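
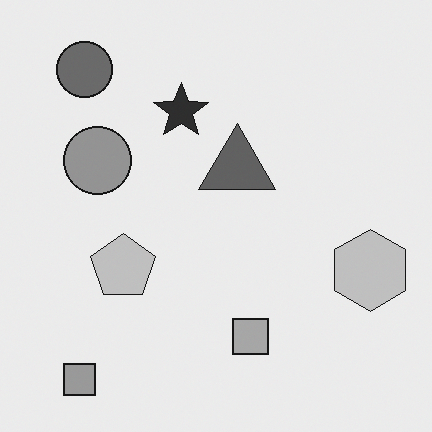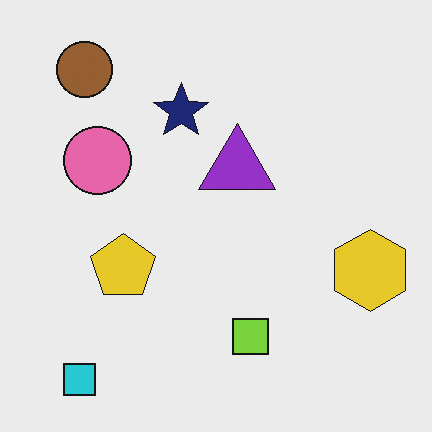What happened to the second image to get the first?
The first image is the second converted to grayscale.

All color is removed — every shape is now a shade of grey.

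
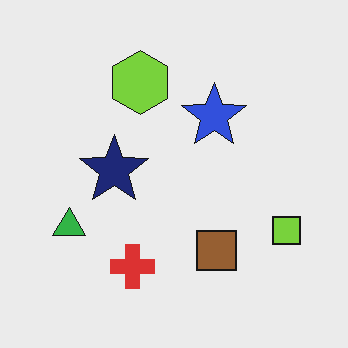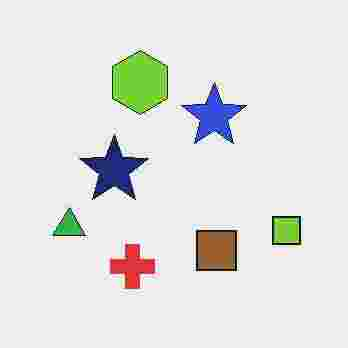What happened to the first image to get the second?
The second image is the first degraded with heavy JPEG compression.

Blocky 8×8 compression artifacts appear around shape edges and the flat background shows ringing — characteristic JPEG degradation.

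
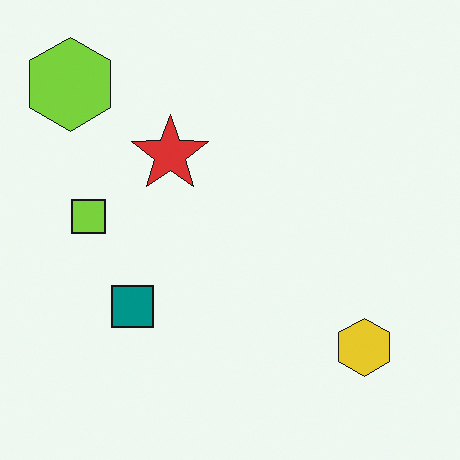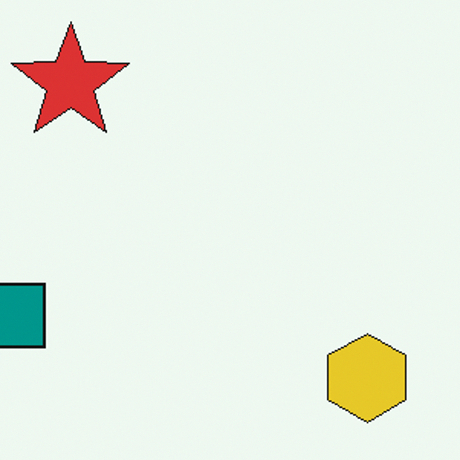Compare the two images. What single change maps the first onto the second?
It was cropped to a modestly smaller region and rescaled.

The visible shapes are larger and the field of view is narrower; shapes near the original edges may be partly or wholly outside the frame — a crop-and-rescale.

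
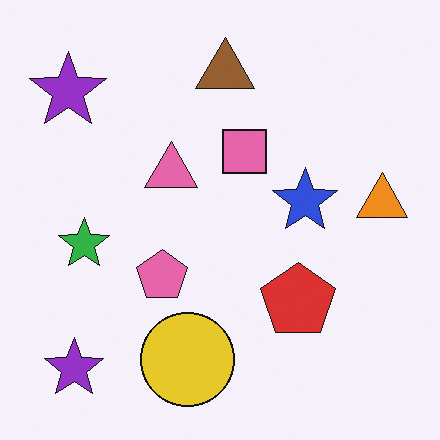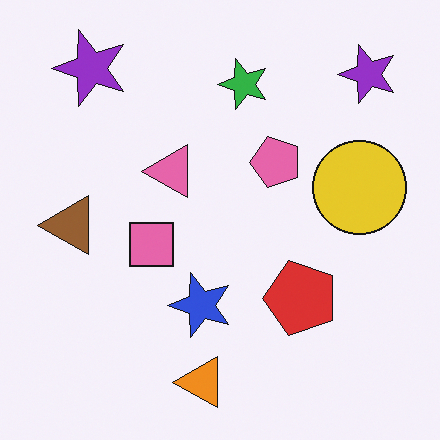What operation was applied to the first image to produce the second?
It was transposed (reflected across the top-left ↔ bottom-right diagonal).

Shapes have swapped their row and column positions — what was in the top-right is now in the bottom-left — a diagonal reflection.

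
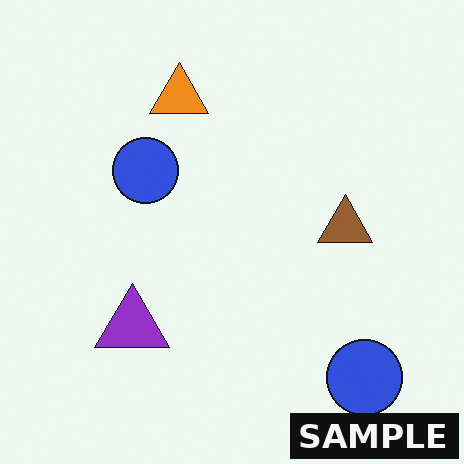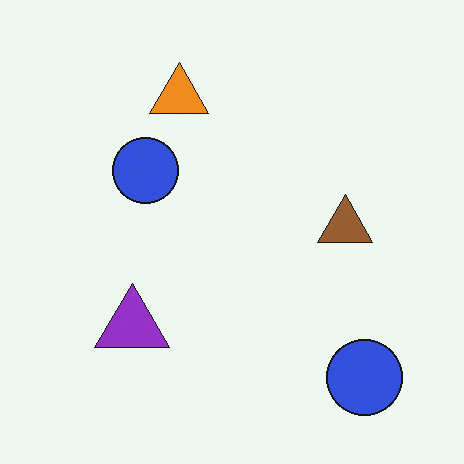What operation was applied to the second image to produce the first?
This is the original image watermarked with the text "SAMPLE" in the lower-right corner.

A dark label reading "SAMPLE" appears in the lower-right corner.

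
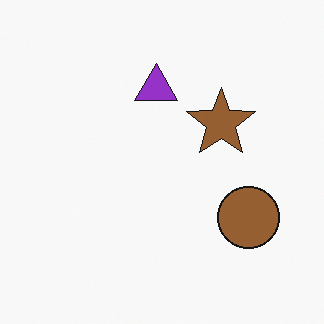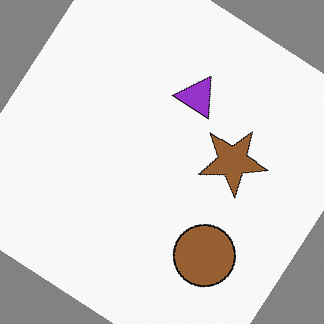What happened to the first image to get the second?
This is the original image rotated clockwise by a large amount — several tens of degrees.

Every shape is tilted by the same angle and the image corners show triangular fill wedges — a whole-image rotation by a non-right angle.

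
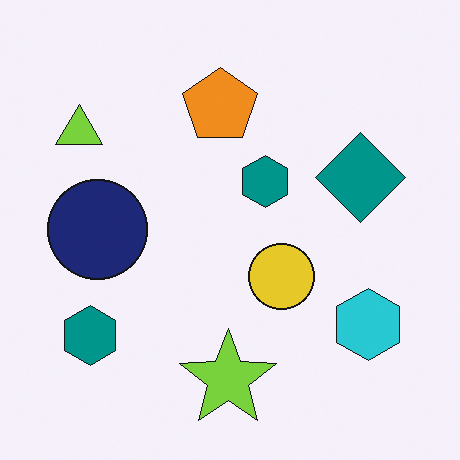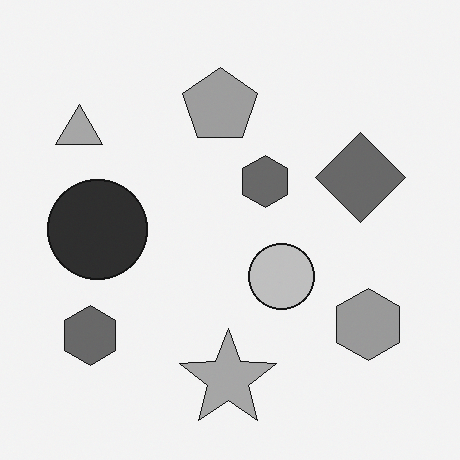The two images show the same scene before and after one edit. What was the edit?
Converted to grayscale.

All color is removed — every shape is now a shade of grey.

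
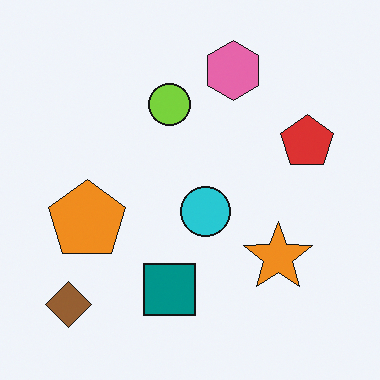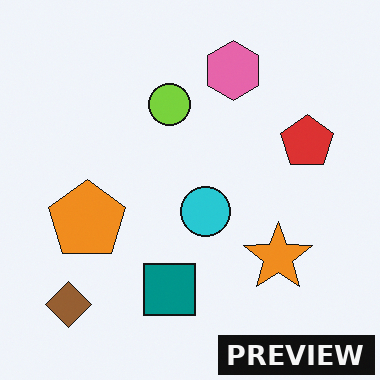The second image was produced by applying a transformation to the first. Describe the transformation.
Watermarked with the text "PREVIEW" in the lower-right corner.

A dark label reading "PREVIEW" appears in the lower-right corner.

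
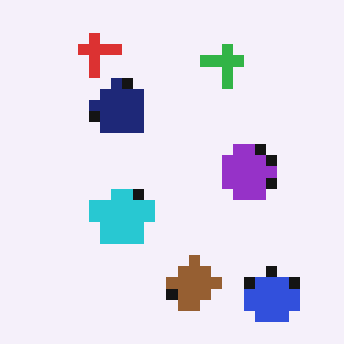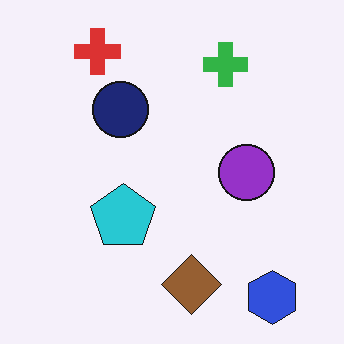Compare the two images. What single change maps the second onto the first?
The transformation is: coarsely pixelated.

Shapes are reduced to large square blocks; fine edges and outlines are lost — a downscale-then-upscale (mosaic) effect.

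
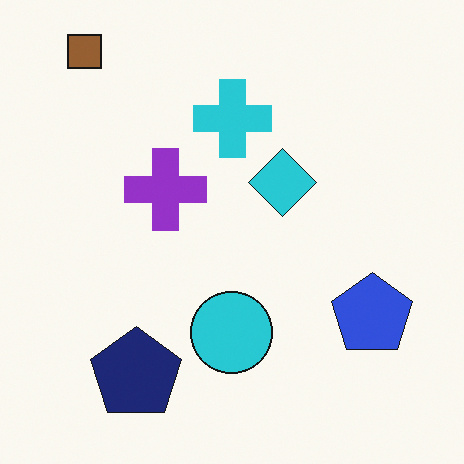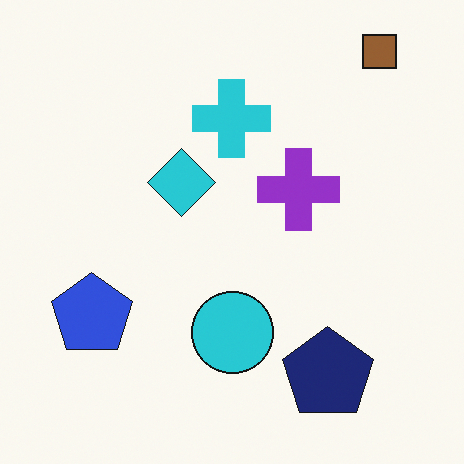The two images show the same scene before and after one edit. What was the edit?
The transformation is: flipped horizontally (left ↔ right).

The brown square is in the top-left of the first image and the top-right of the second — shapes on opposite sides of the vertical midline have swapped in a mirror flip.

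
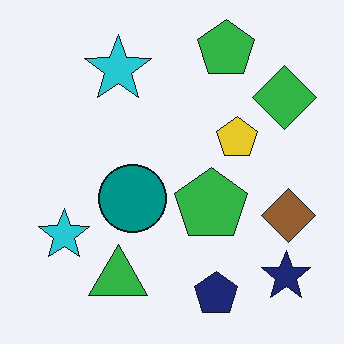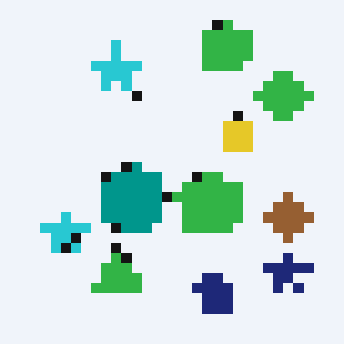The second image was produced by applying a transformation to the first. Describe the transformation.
The transformation is: coarsely pixelated.

Shapes are reduced to large square blocks; fine edges and outlines are lost — a downscale-then-upscale (mosaic) effect.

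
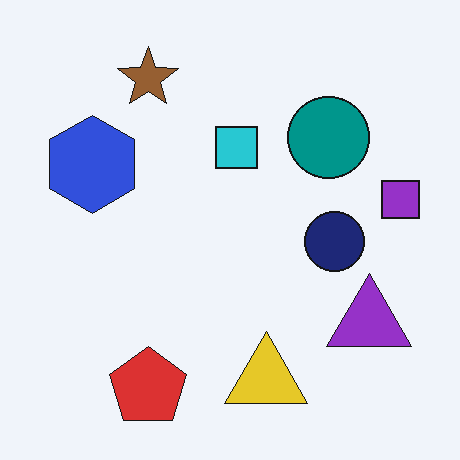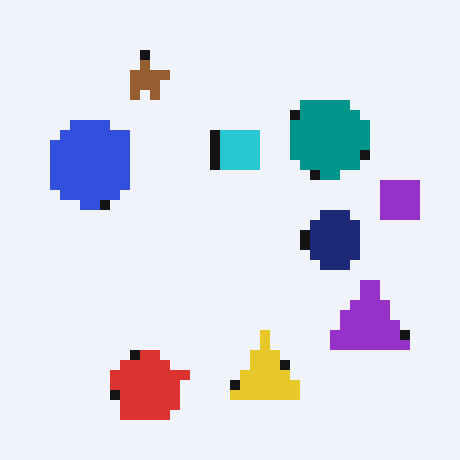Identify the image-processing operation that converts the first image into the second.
This is the original image coarsely pixelated.

Shapes are reduced to large square blocks; fine edges and outlines are lost — a downscale-then-upscale (mosaic) effect.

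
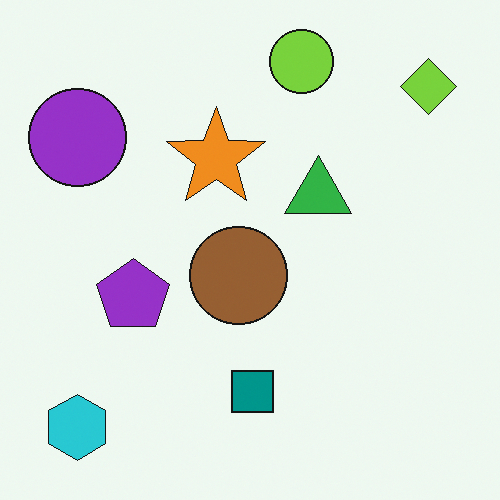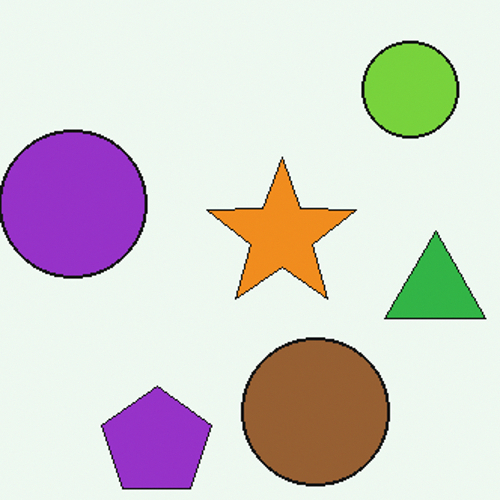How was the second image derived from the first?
This is the original image cropped slightly and scaled back up.

The visible shapes are larger and the field of view is narrower; shapes near the original edges may be partly or wholly outside the frame — a crop-and-rescale.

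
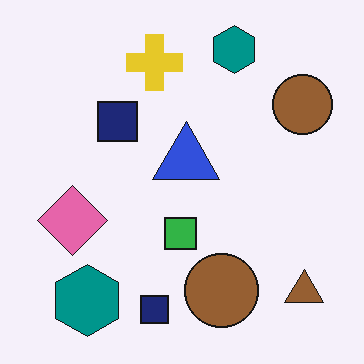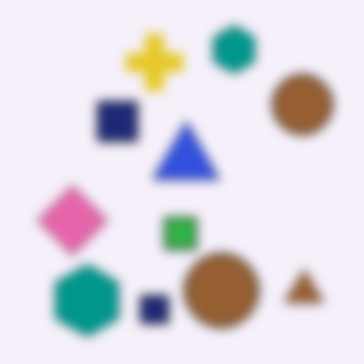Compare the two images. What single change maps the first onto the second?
The transformation is: heavily blurred.

Shape edges and outlines are uniformly softened across the whole image.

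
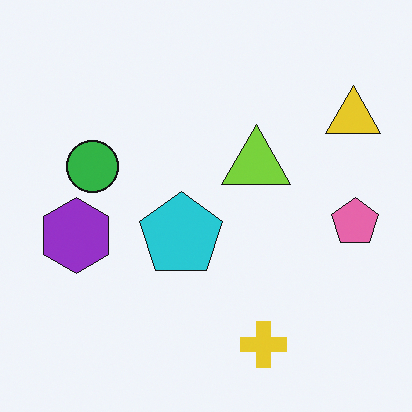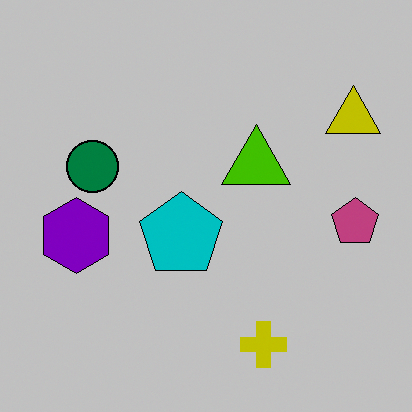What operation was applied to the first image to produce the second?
This is the original image heavily posterized to just a handful of flat colors.

Each flat color has snapped to a coarser quantized level — most visibly, the near-white background has dropped to a flat grey.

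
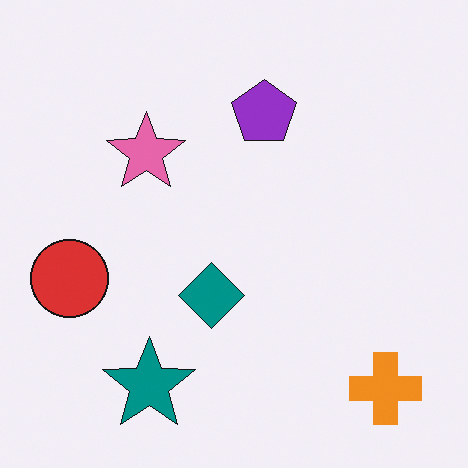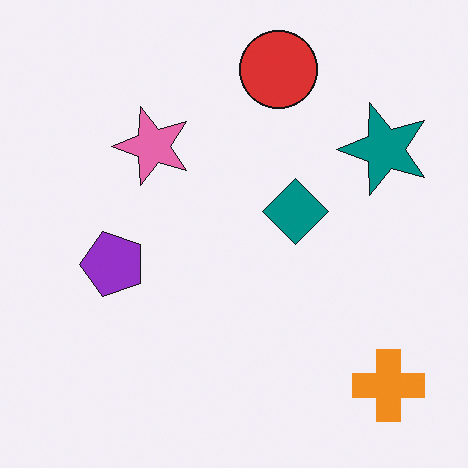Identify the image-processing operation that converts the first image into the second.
The image was transposed (reflected across the top-left ↔ bottom-right diagonal).

Shapes have swapped their row and column positions — what was in the top-right is now in the bottom-left — a diagonal reflection.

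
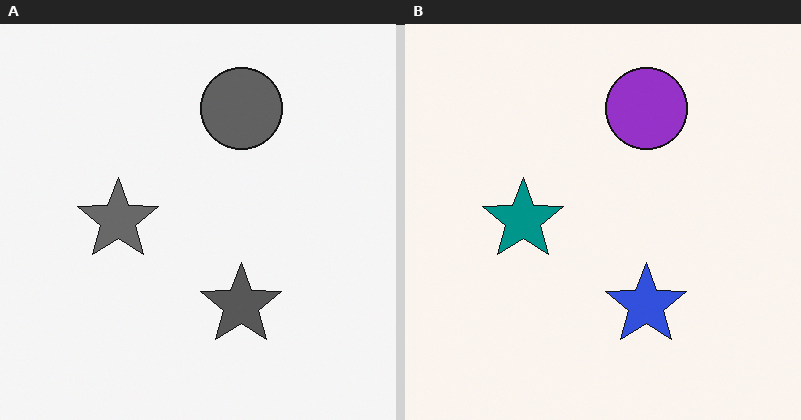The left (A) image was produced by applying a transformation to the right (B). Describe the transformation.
The transformation is: converted to grayscale.

All color is removed — every shape is now a shade of grey.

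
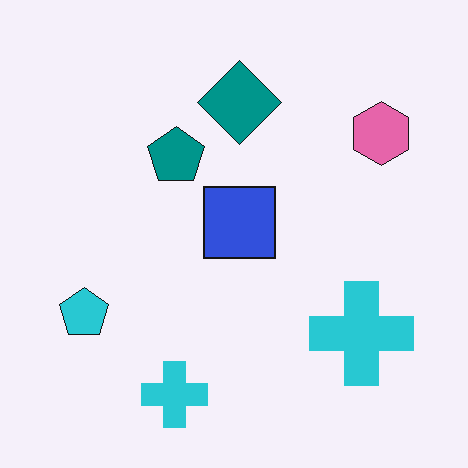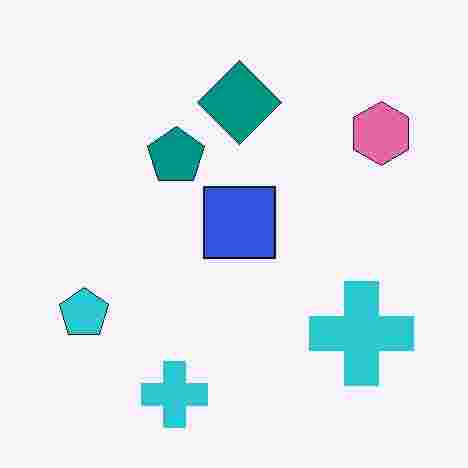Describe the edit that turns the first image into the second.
Heavily JPEG-compressed with obvious blocking artifacts.

Blocky 8×8 compression artifacts appear around shape edges and the flat background shows ringing — characteristic JPEG degradation.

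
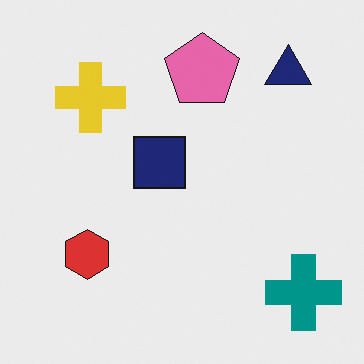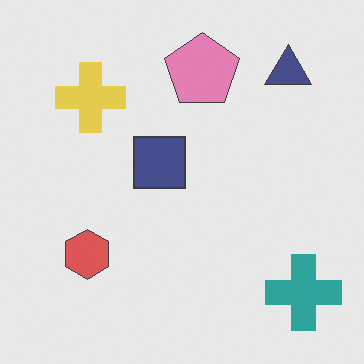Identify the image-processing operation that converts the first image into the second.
The second image is the first given slightly reduced contrast.

Tones are pushed toward mid-grey across the whole image — a global contrast change.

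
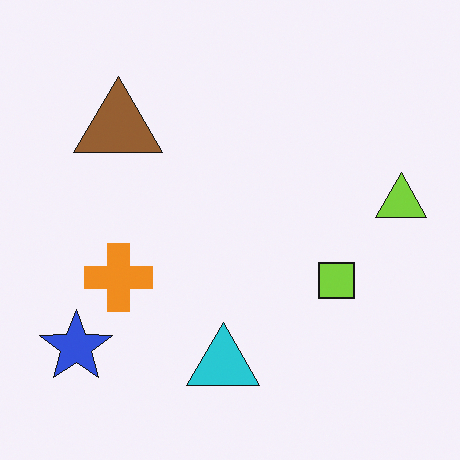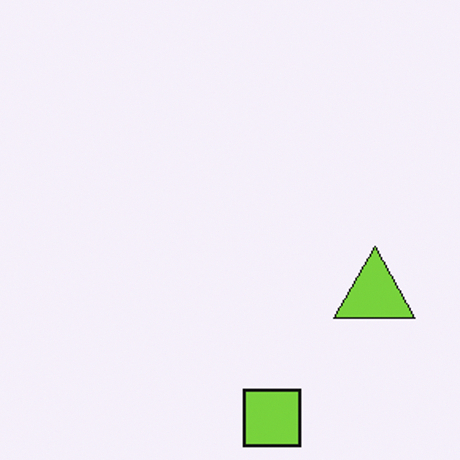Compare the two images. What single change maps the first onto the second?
It was cropped slightly and scaled back up.

The visible shapes are larger and the field of view is narrower; shapes near the original edges may be partly or wholly outside the frame — a crop-and-rescale.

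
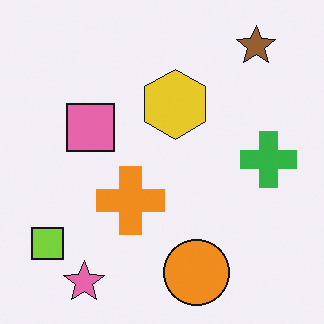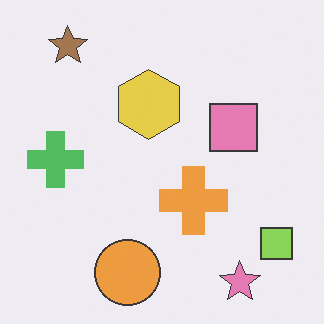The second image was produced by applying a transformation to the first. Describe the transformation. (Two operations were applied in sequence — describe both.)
It was flipped horizontally (left ↔ right), then given slightly reduced contrast.

The lime square is in the bottom-left of the first image and the bottom-right of the second — shapes on opposite sides of the vertical midline have swapped in a mirror flip. Tones are pushed toward mid-grey across the whole image — a global contrast change.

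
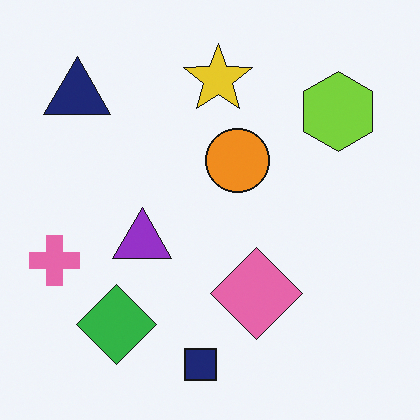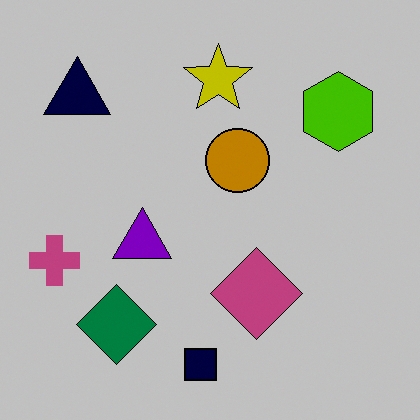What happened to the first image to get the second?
Heavily posterized to just a handful of flat colors.

Each flat color has snapped to a coarser quantized level — most visibly, the near-white background has dropped to a flat grey.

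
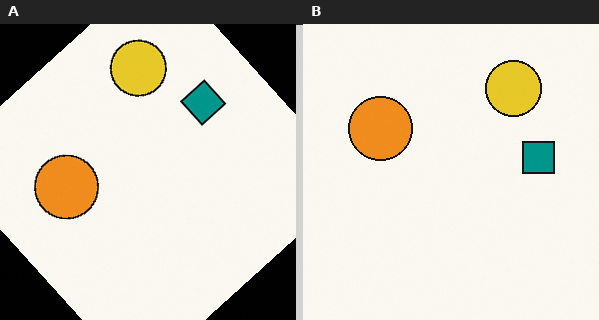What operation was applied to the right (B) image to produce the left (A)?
The transformation is: rotated counter-clockwise by a large amount — several tens of degrees.

Every shape is tilted by the same angle and the image corners show triangular fill wedges — a whole-image rotation by a non-right angle.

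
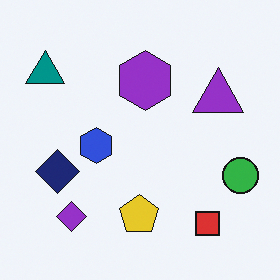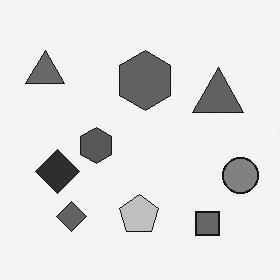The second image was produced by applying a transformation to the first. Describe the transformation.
It was converted to grayscale.

All color is removed — every shape is now a shade of grey.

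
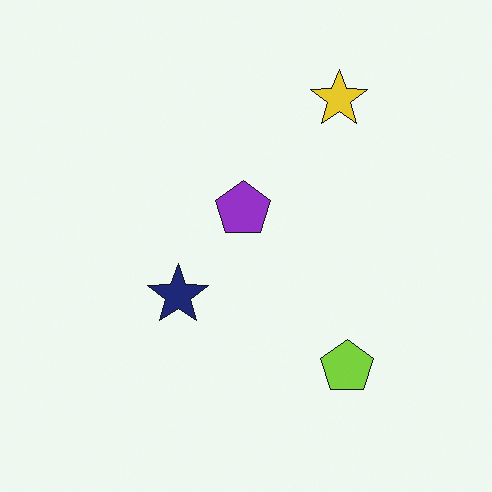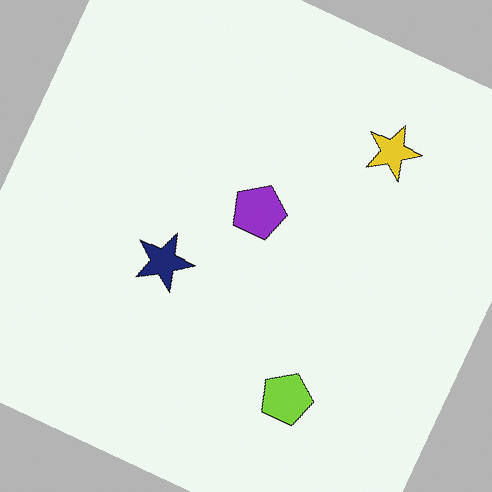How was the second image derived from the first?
This is the original image rotated clockwise by a clearly visible amount.

Every shape is tilted by the same angle and the image corners show triangular fill wedges — a whole-image rotation by a non-right angle.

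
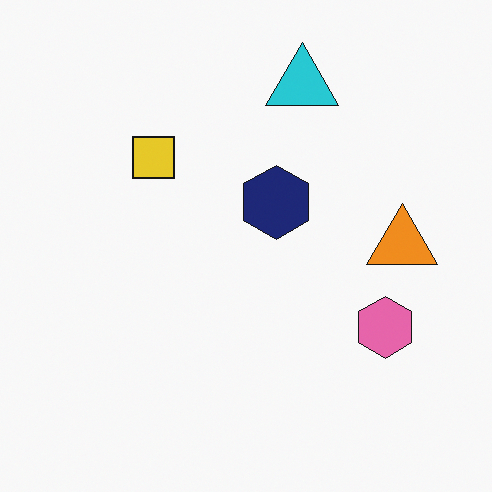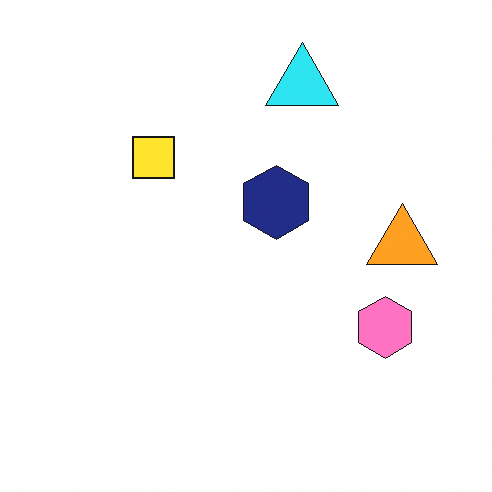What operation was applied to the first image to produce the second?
The second image is the first brightened a little.

Every pixel — background and shapes alike — is uniformly brightened.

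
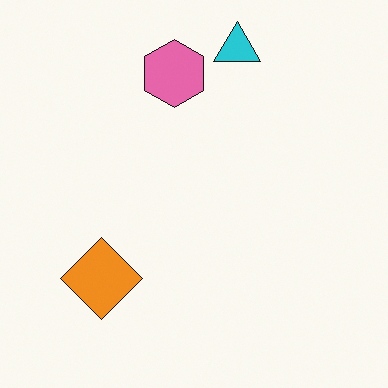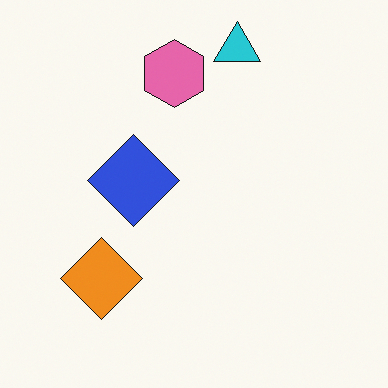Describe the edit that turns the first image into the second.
This is the original image overlaid with an additional blue diamond.

A blue diamond appears in the second image that is absent from the first.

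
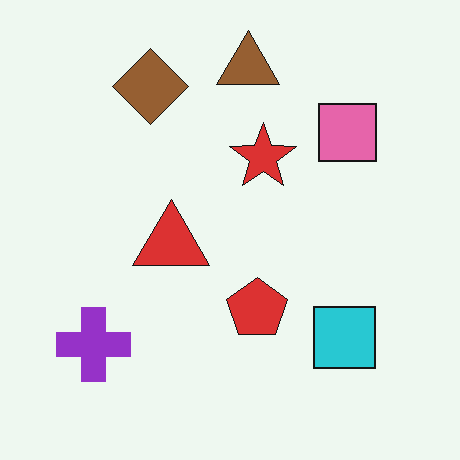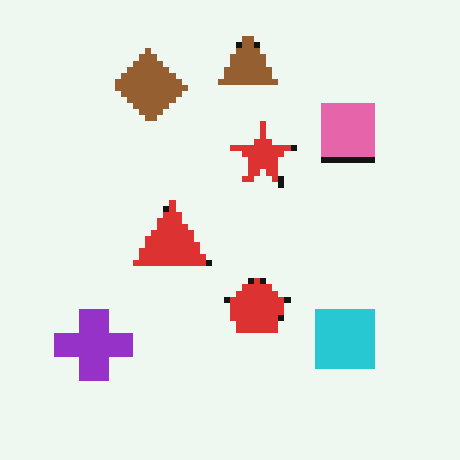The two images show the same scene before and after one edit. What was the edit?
This is the original image moderately pixelated.

Shapes are reduced to large square blocks; fine edges and outlines are lost — a downscale-then-upscale (mosaic) effect.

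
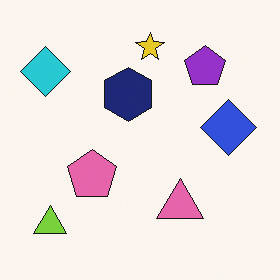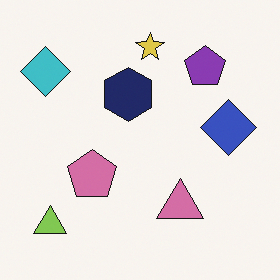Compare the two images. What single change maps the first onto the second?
Slightly desaturated.

All colors are more muted and greyish — a global saturation change.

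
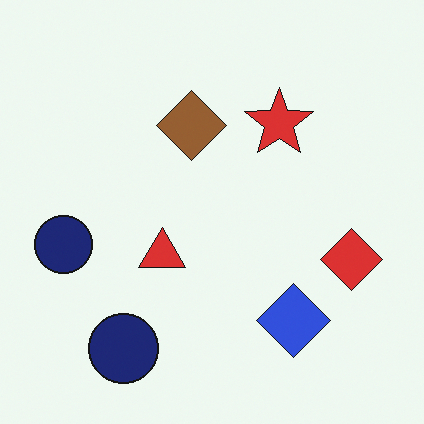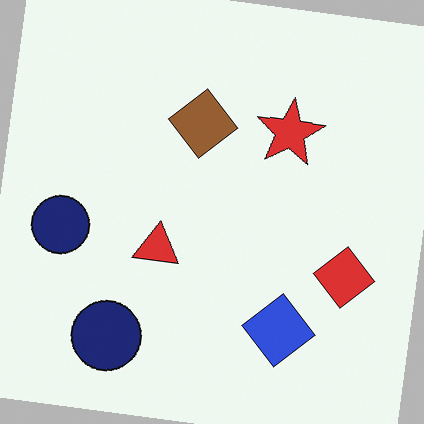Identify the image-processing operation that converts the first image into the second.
Rotated clockwise by a few degrees.

Every shape is tilted by the same angle and the image corners show triangular fill wedges — a whole-image rotation by a non-right angle.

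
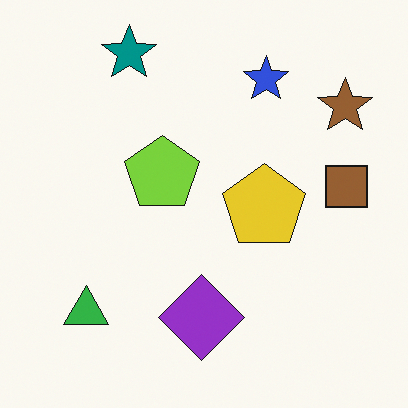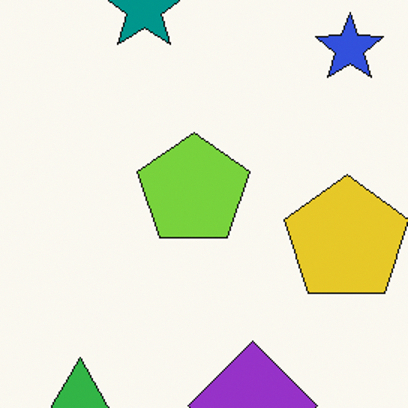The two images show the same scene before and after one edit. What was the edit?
The second image is the first cropped to a modestly smaller region and rescaled.

The visible shapes are larger and the field of view is narrower; shapes near the original edges may be partly or wholly outside the frame — a crop-and-rescale.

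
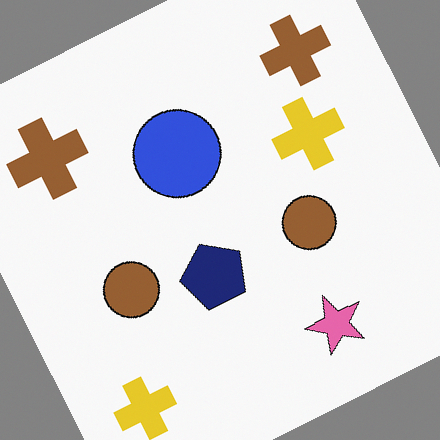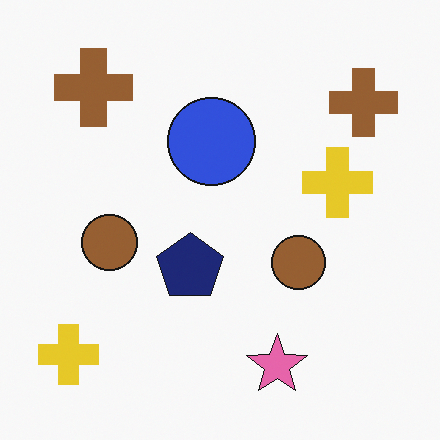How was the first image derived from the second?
Rotated counter-clockwise by a clearly visible amount.

Every shape is tilted by the same angle and the image corners show triangular fill wedges — a whole-image rotation by a non-right angle.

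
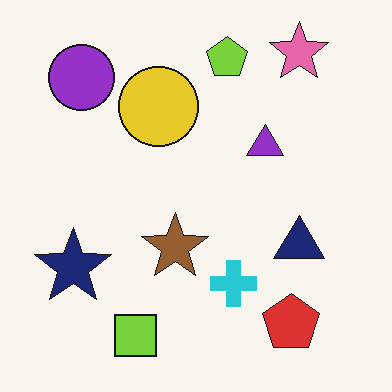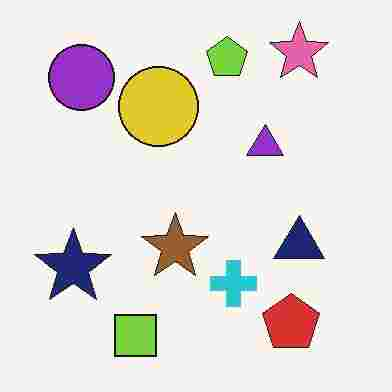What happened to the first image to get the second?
Heavily JPEG-compressed with obvious blocking artifacts.

Blocky 8×8 compression artifacts appear around shape edges and the flat background shows ringing — characteristic JPEG degradation.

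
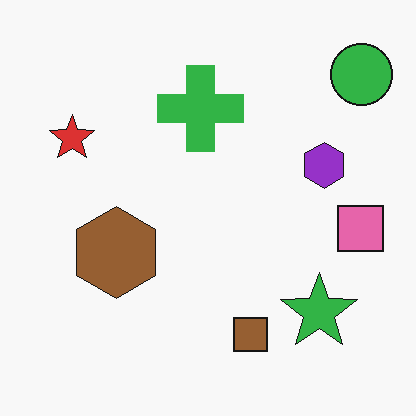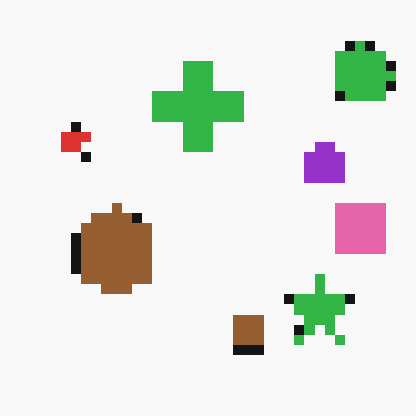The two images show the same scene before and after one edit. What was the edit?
It was coarsely pixelated.

Shapes are reduced to large square blocks; fine edges and outlines are lost — a downscale-then-upscale (mosaic) effect.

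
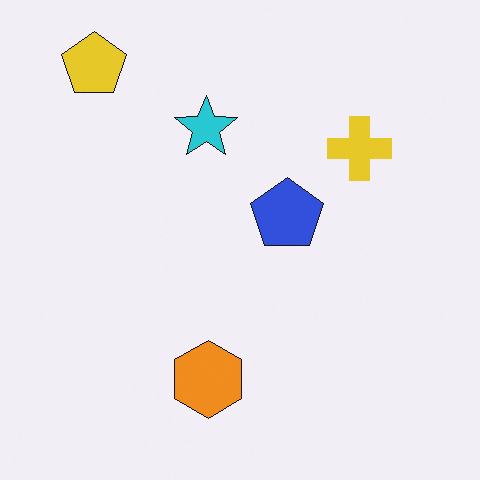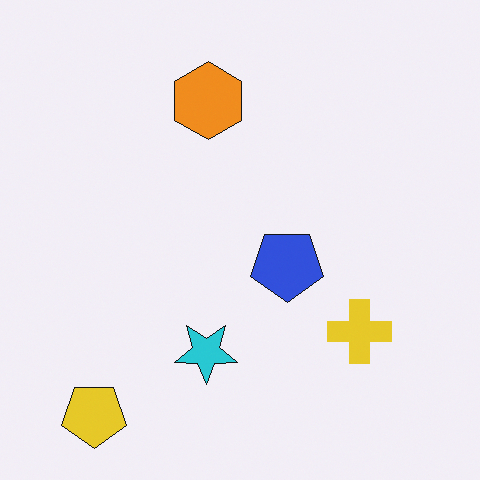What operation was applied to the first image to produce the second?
The transformation is: flipped vertically (top ↔ bottom).

The yellow pentagon is in the top-left of the first image and the bottom-left of the second — shapes on opposite sides of the horizontal midline have swapped in a mirror flip.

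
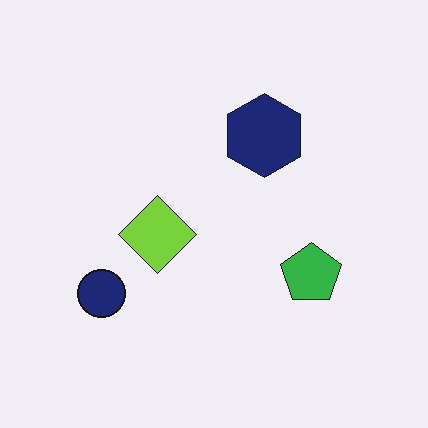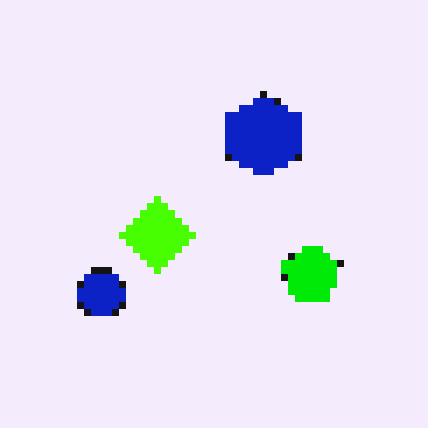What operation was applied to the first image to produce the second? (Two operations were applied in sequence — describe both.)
The second image is the first moderately pixelated, then made much more vivid (saturation change).

Shapes are reduced to large square blocks; fine edges and outlines are lost — a downscale-then-upscale (mosaic) effect. All colors are more vivid — a global saturation change.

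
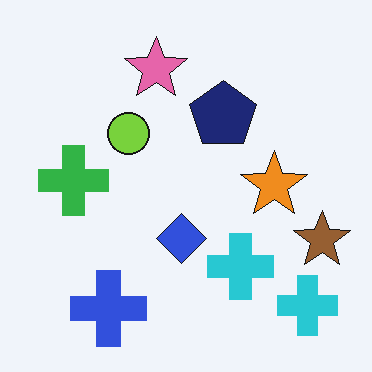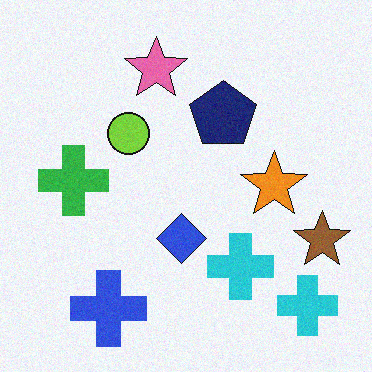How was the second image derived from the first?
It was degraded with a light layer of grain.

Random speckle covers the whole image, including the flat background.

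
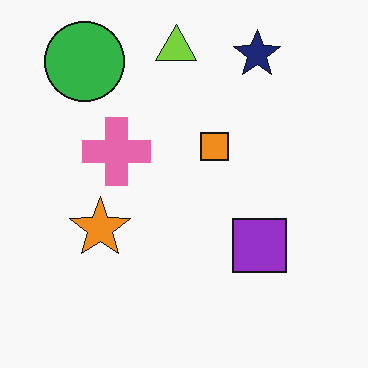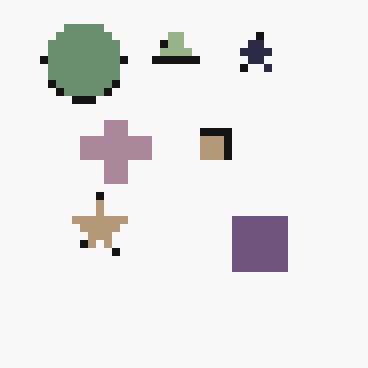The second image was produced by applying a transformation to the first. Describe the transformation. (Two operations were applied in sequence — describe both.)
This is the original image pixelated into visible square blocks, then heavily desaturated.

Shapes are reduced to large square blocks; fine edges and outlines are lost — a downscale-then-upscale (mosaic) effect. All colors are more muted and greyish — a global saturation change.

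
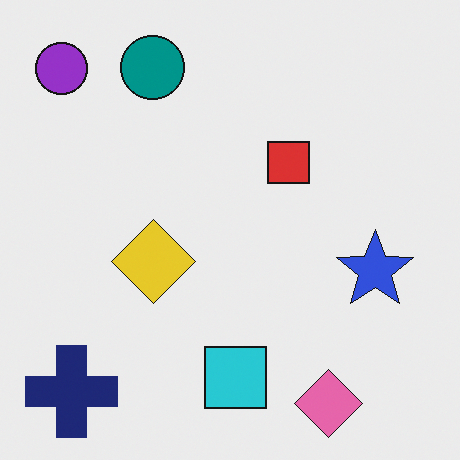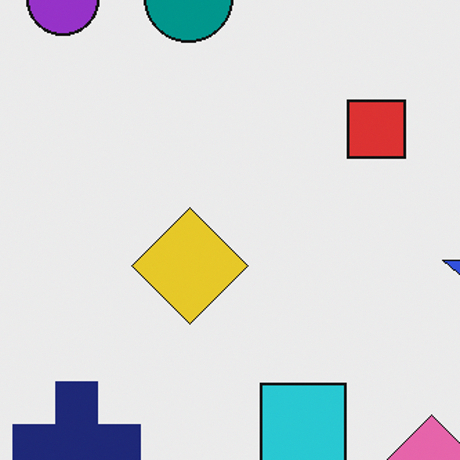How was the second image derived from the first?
The transformation is: cropped slightly and scaled back up.

The visible shapes are larger and the field of view is narrower; shapes near the original edges may be partly or wholly outside the frame — a crop-and-rescale.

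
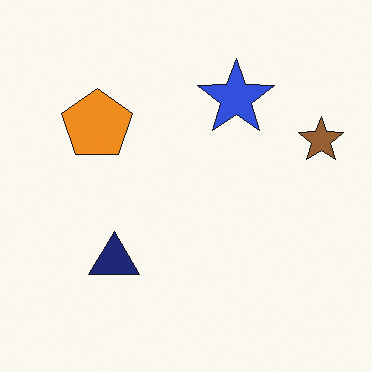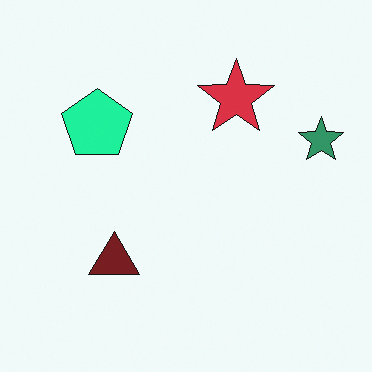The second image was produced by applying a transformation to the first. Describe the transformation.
The image was hue-shifted through roughly a third of the color wheel.

Every shape's color has rotated by the same amount around the hue wheel — a uniform hue shift.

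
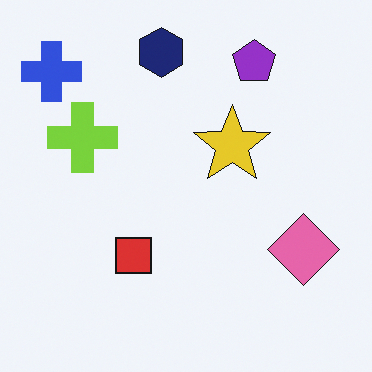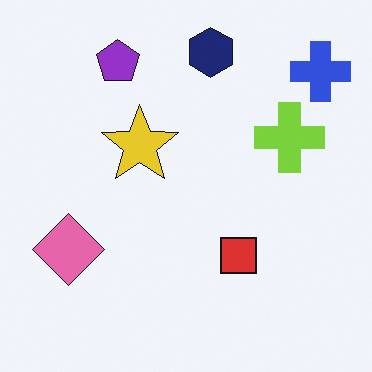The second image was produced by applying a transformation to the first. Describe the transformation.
The transformation is: flipped horizontally (left ↔ right).

The blue cross is in the top-left of the first image and the top-right of the second — shapes on opposite sides of the vertical midline have swapped in a mirror flip.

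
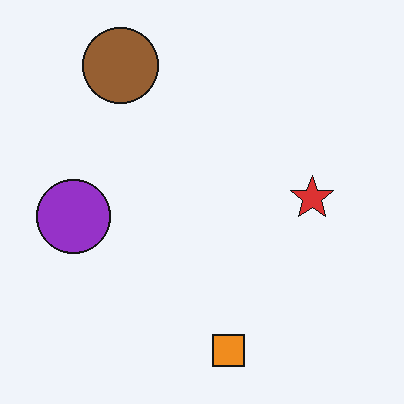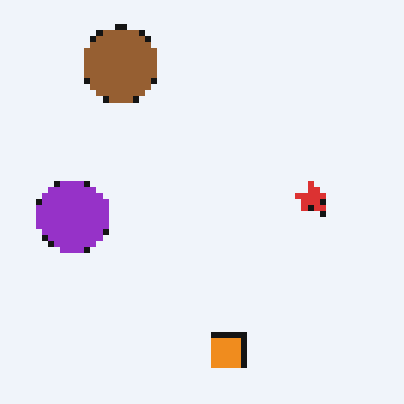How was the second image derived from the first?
It was pixelated into visible square blocks.

Shapes are reduced to large square blocks; fine edges and outlines are lost — a downscale-then-upscale (mosaic) effect.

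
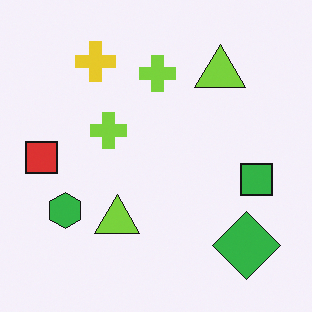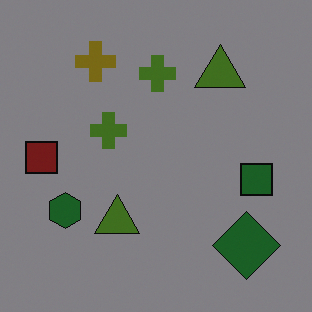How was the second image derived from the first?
This is the original image noticeably darkened.

Every pixel — background and shapes alike — is uniformly darkened.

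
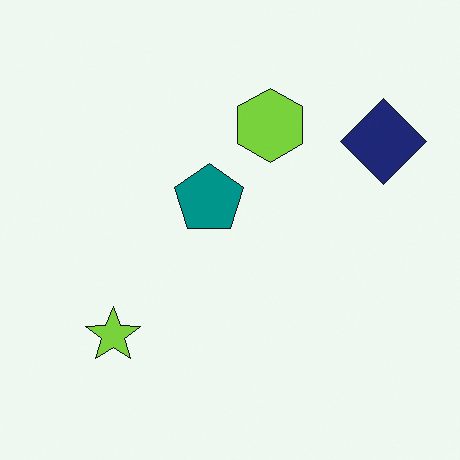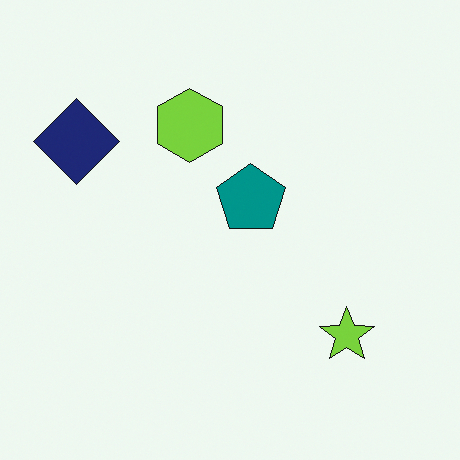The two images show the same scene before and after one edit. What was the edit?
Flipped horizontally (left ↔ right).

The navy diamond is in the top-right of the first image and the top-left of the second — shapes on opposite sides of the vertical midline have swapped in a mirror flip.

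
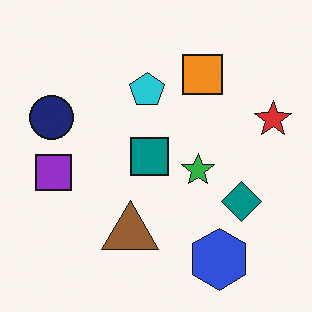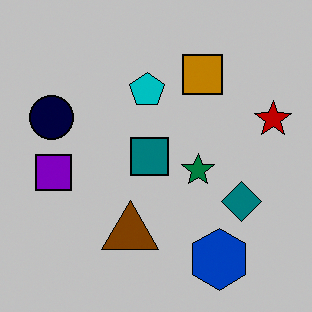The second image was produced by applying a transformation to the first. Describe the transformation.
This is the original image heavily posterized to just a handful of flat colors.

Each flat color has snapped to a coarser quantized level — most visibly, the near-white background has dropped to a flat grey.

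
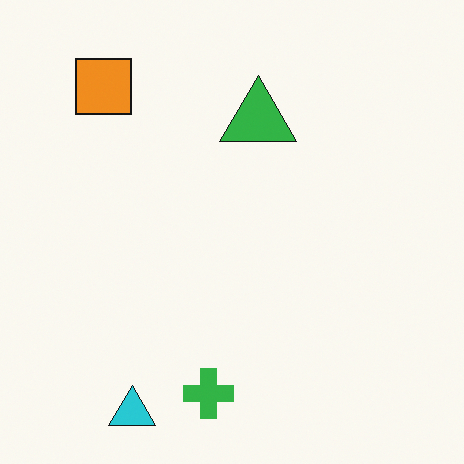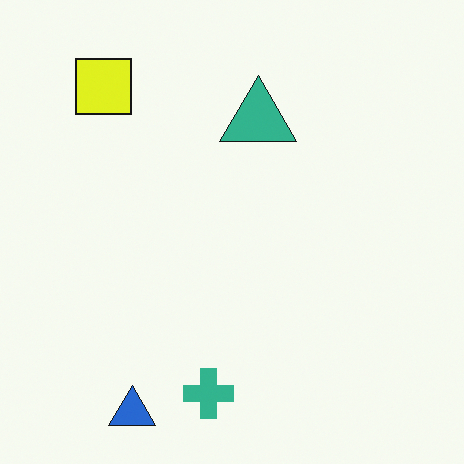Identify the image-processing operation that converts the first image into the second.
The transformation is: hue-shifted slightly.

Every shape's color has rotated by the same amount around the hue wheel — a uniform hue shift.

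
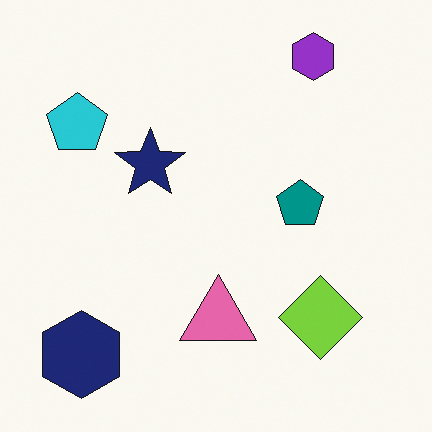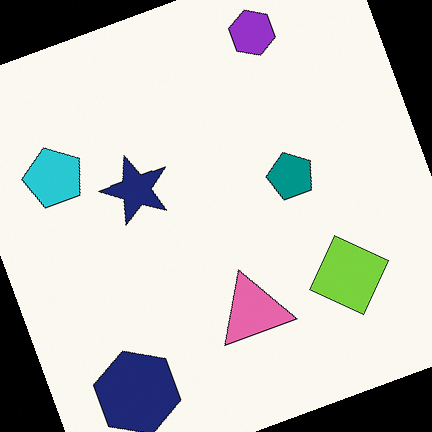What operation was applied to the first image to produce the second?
The transformation is: rotated counter-clockwise by a clearly visible amount.

Every shape is tilted by the same angle and the image corners show triangular fill wedges — a whole-image rotation by a non-right angle.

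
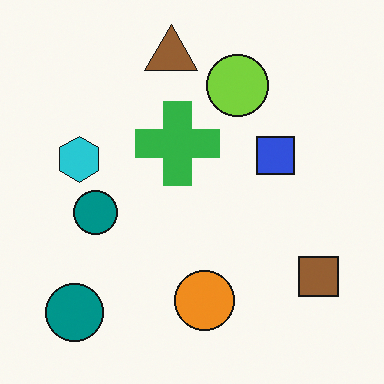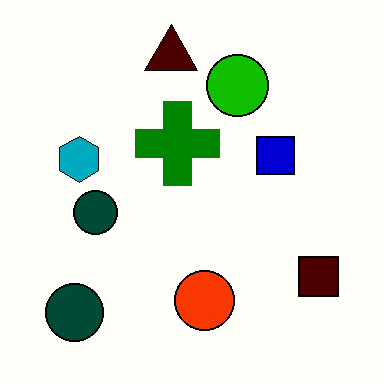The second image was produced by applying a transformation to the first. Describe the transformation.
The image was given much higher contrast.

Tones are pushed away from mid-grey across the whole image — a global contrast change.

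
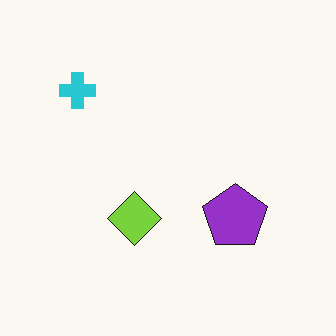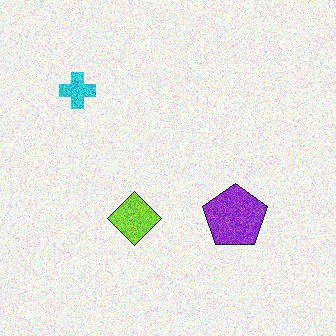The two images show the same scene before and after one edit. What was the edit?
The second image is the first degraded with a thick layer of grain.

Random speckle covers the whole image, including the flat background.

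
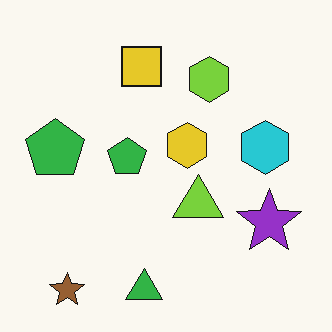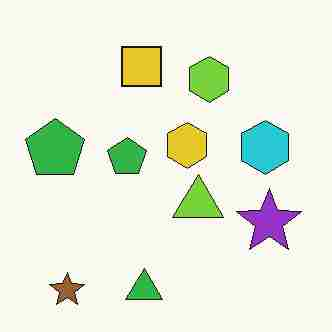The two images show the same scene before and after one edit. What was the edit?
The transformation is: degraded with heavy JPEG compression.

Blocky 8×8 compression artifacts appear around shape edges and the flat background shows ringing — characteristic JPEG degradation.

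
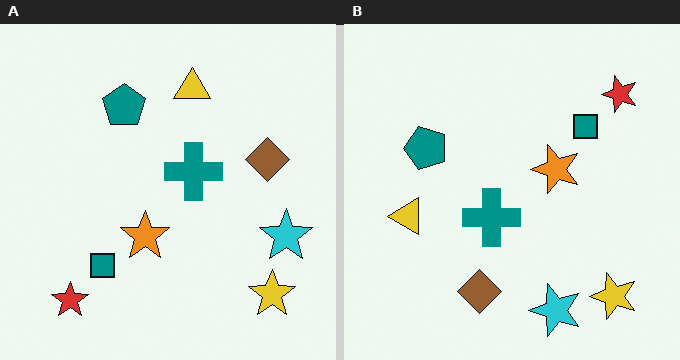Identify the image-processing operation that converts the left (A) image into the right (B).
It was transposed (reflected across the top-left ↔ bottom-right diagonal).

Shapes have swapped their row and column positions — what was in the top-right is now in the bottom-left — a diagonal reflection.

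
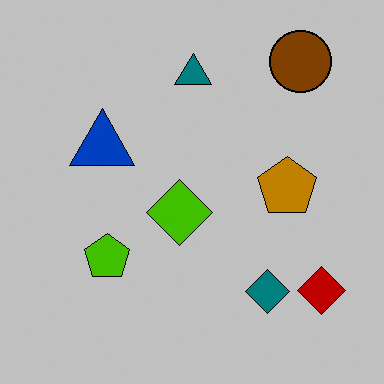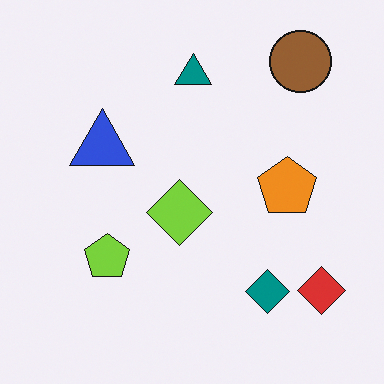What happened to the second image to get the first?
It was aggressively posterized.

Each flat color has snapped to a coarser quantized level — most visibly, the near-white background has dropped to a flat grey.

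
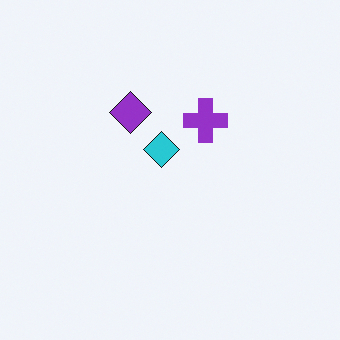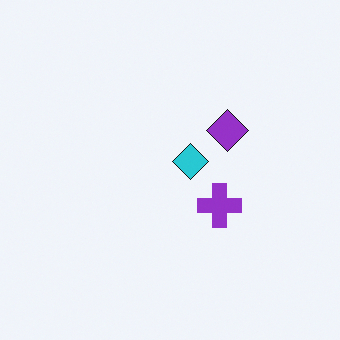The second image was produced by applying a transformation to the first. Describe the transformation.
Rotated 90° clockwise.

The purple diamond sits in the top of the first image and the right of the second — consistent with a whole-image 90° clockwise rotation.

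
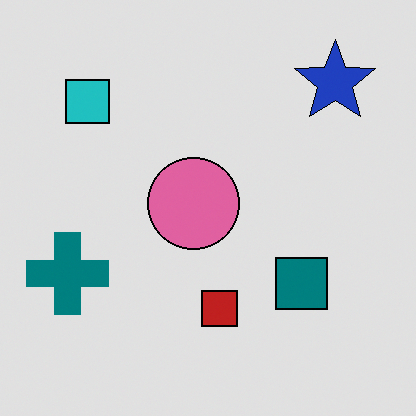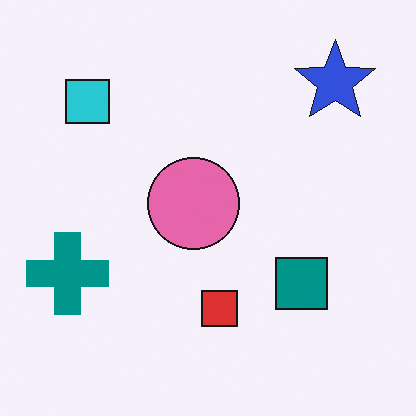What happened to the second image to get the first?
The transformation is: moderately posterized.

Each flat color has snapped to a coarser quantized level — most visibly, the near-white background has dropped to a flat grey.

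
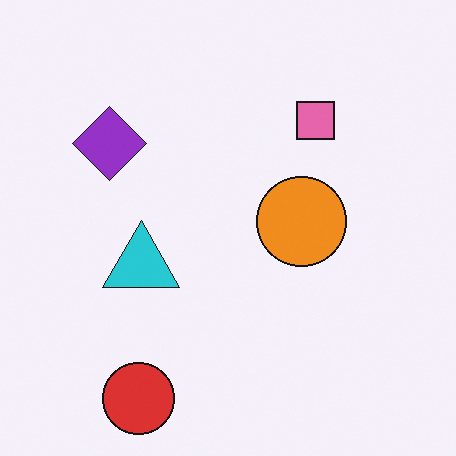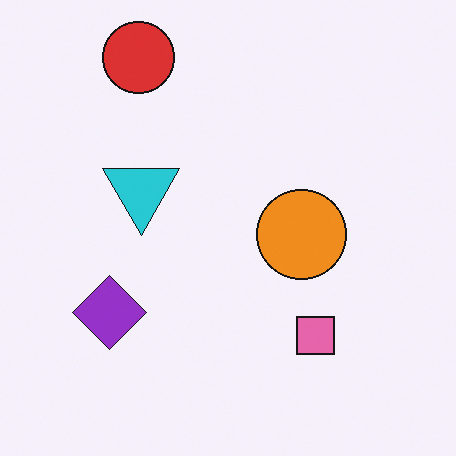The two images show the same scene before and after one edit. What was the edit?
It was flipped vertically (top ↔ bottom).

The red circle is in the bottom-left of the first image and the top-left of the second — shapes on opposite sides of the horizontal midline have swapped in a mirror flip.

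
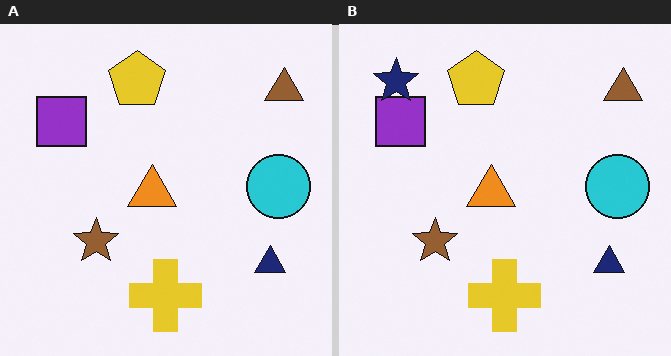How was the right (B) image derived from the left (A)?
The image was overlaid with an additional navy star.

A navy star appears in the right (B) image that is absent from the left (A).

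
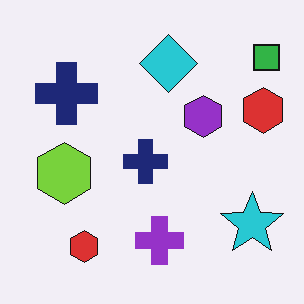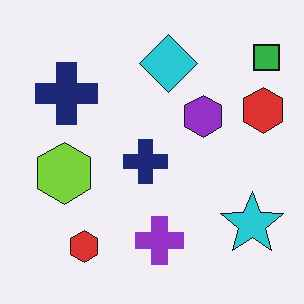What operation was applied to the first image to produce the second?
This is the original image given moderate JPEG compression.

Blocky 8×8 compression artifacts appear around shape edges and the flat background shows ringing — characteristic JPEG degradation.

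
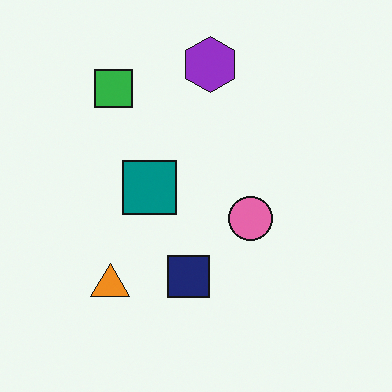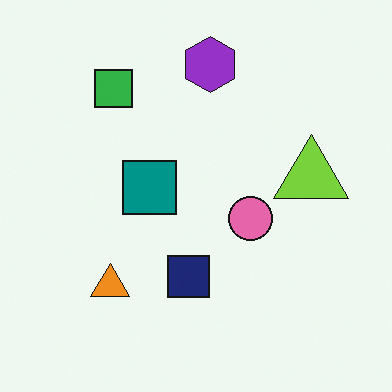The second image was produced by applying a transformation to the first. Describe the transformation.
Overlaid with an additional lime triangle.

A lime triangle appears in the second image that is absent from the first.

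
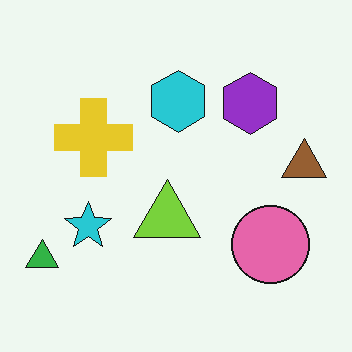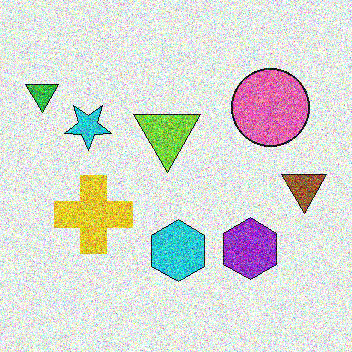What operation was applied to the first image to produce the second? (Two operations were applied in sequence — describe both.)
The image was flipped vertically (top ↔ bottom), then degraded with a thick layer of grain.

The green triangle is in the bottom-left of the first image and the top-left of the second — shapes on opposite sides of the horizontal midline have swapped in a mirror flip. Random speckle covers the whole image, including the flat background.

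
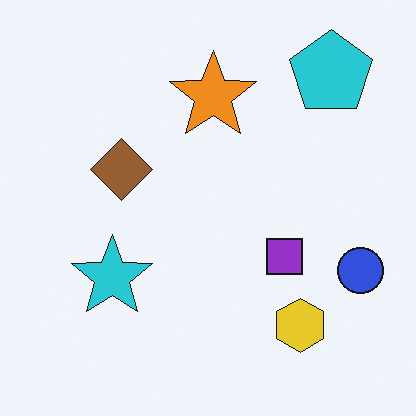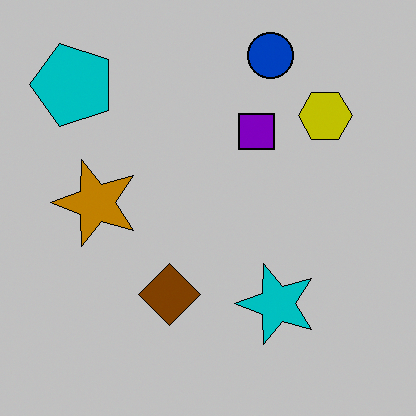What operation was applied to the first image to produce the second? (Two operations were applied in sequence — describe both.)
This is the original image rotated 90° counter-clockwise, then aggressively posterized.

The cyan pentagon sits in the top-right of the first image and the top-left of the second — consistent with a whole-image 90° counter-clockwise rotation. Each flat color has snapped to a coarser quantized level — most visibly, the near-white background has dropped to a flat grey.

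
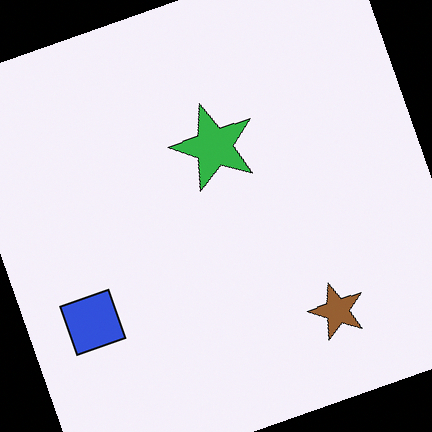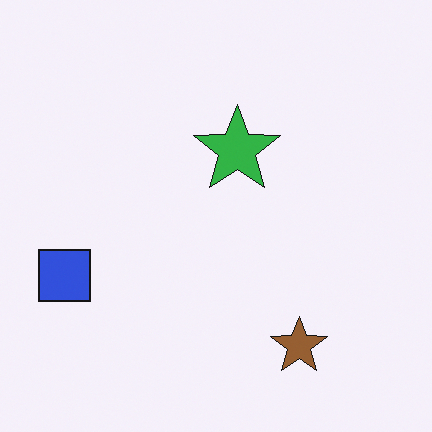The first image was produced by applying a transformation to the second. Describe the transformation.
Rotated counter-clockwise by a moderate amount.

Every shape is tilted by the same angle and the image corners show triangular fill wedges — a whole-image rotation by a non-right angle.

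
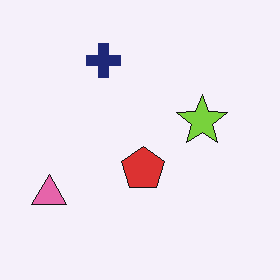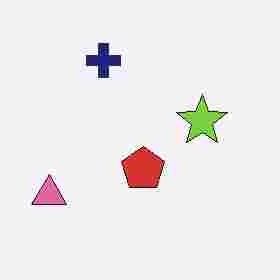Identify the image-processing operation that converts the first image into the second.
The second image is the first heavily JPEG-compressed with obvious blocking artifacts.

Blocky 8×8 compression artifacts appear around shape edges and the flat background shows ringing — characteristic JPEG degradation.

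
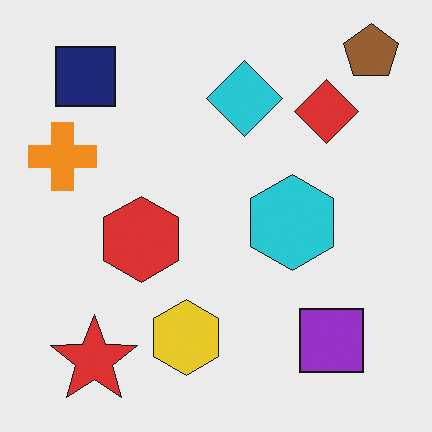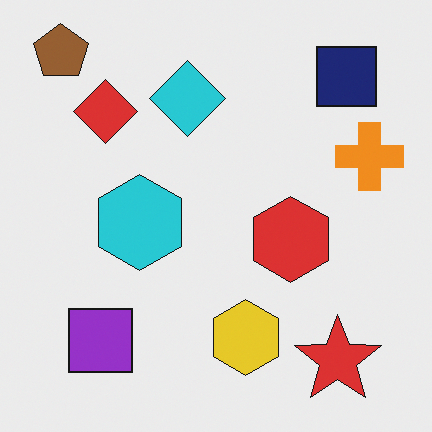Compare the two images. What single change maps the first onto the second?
This is the original image flipped horizontally (left ↔ right).

The brown pentagon is in the top-right of the first image and the top-left of the second — shapes on opposite sides of the vertical midline have swapped in a mirror flip.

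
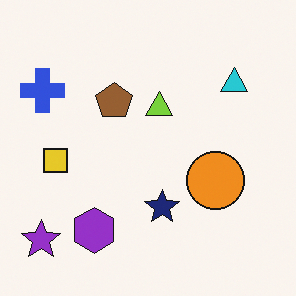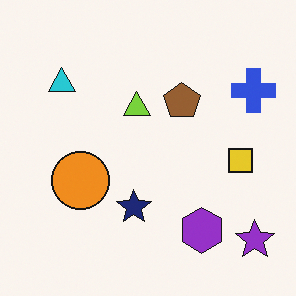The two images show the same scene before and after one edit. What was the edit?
Flipped horizontally (left ↔ right).

The purple star is in the bottom-left of the first image and the bottom-right of the second — shapes on opposite sides of the vertical midline have swapped in a mirror flip.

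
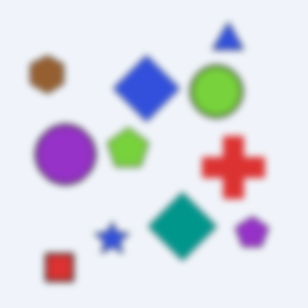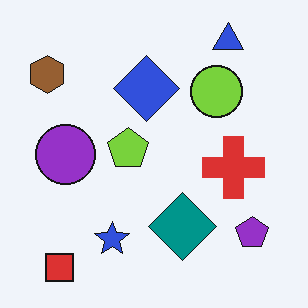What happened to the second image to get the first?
The image was moderately blurred.

Shape edges and outlines are uniformly softened across the whole image.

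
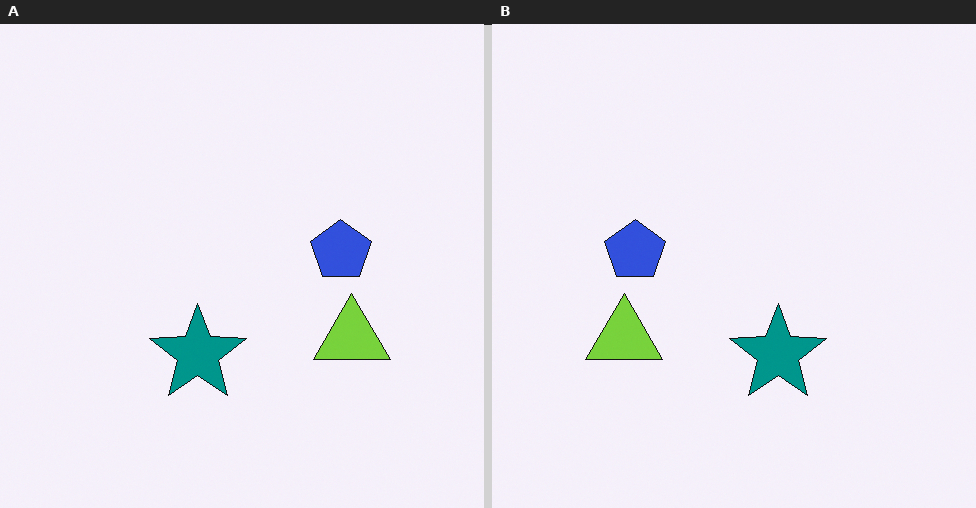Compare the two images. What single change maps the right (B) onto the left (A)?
The image was flipped horizontally (left ↔ right).

The lime triangle is in the left of the right (B) image and the right of the left (A) — shapes on opposite sides of the vertical midline have swapped in a mirror flip.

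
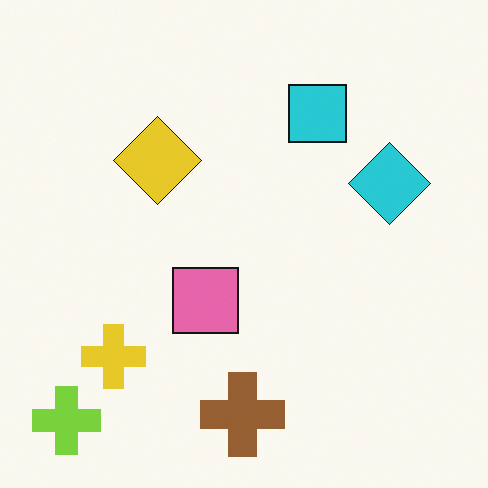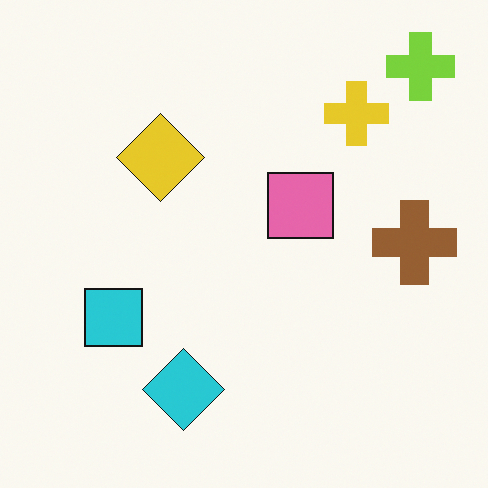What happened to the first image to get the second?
The transformation is: transposed (reflected across the top-left ↔ bottom-right diagonal).

Shapes have swapped their row and column positions — what was in the top-right is now in the bottom-left — a diagonal reflection.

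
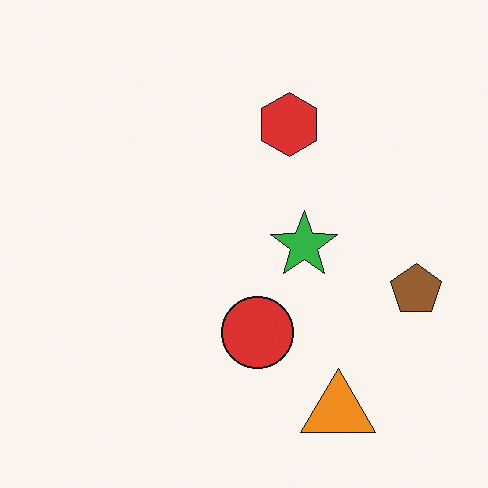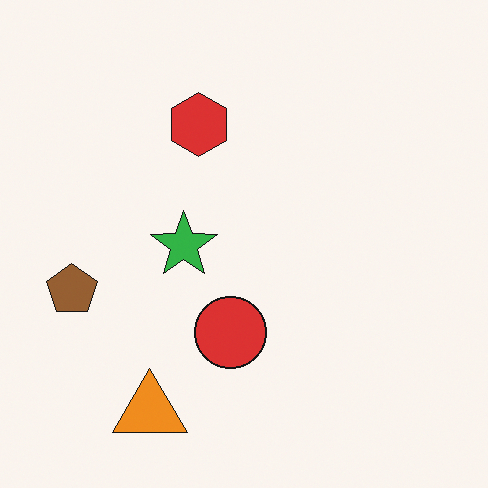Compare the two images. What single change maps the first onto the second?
The transformation is: flipped horizontally (left ↔ right).

The brown pentagon is in the right of the first image and the left of the second — shapes on opposite sides of the vertical midline have swapped in a mirror flip.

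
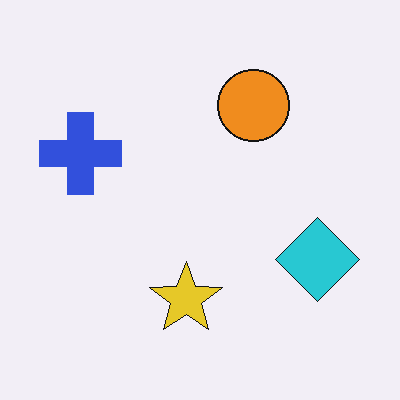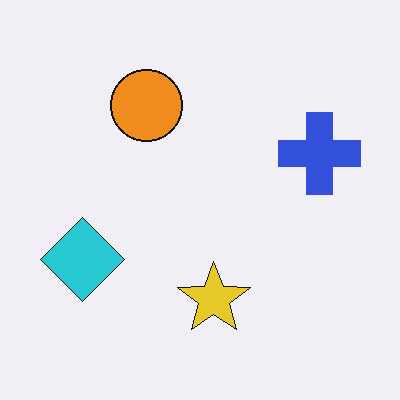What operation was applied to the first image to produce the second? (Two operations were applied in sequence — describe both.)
The image was flipped horizontally (left ↔ right), then JPEG-compressed with visible artifacts.

The blue cross is in the left of the first image and the right of the second — shapes on opposite sides of the vertical midline have swapped in a mirror flip. Blocky 8×8 compression artifacts appear around shape edges and the flat background shows ringing — characteristic JPEG degradation.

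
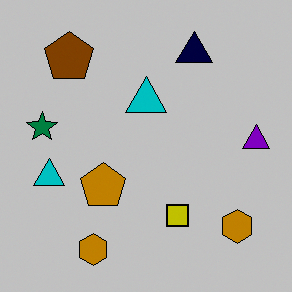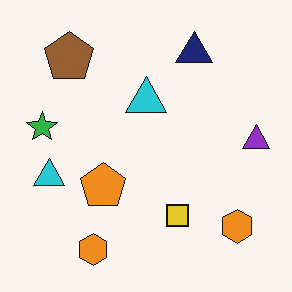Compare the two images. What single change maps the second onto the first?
The image was heavily posterized to just a handful of flat colors.

Each flat color has snapped to a coarser quantized level — most visibly, the near-white background has dropped to a flat grey.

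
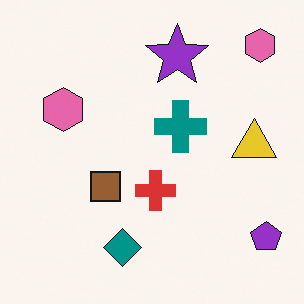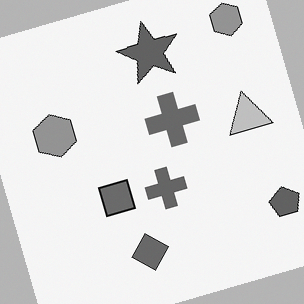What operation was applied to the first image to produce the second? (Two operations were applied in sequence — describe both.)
Rotated counter-clockwise by a clearly visible amount, then converted to grayscale.

Every shape is tilted by the same angle and the image corners show triangular fill wedges — a whole-image rotation by a non-right angle. All color is removed — every shape is now a shade of grey.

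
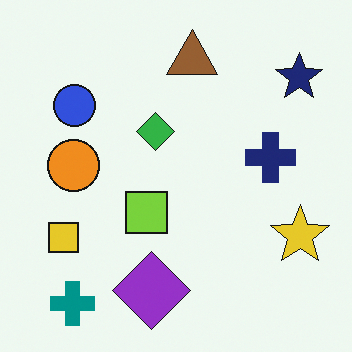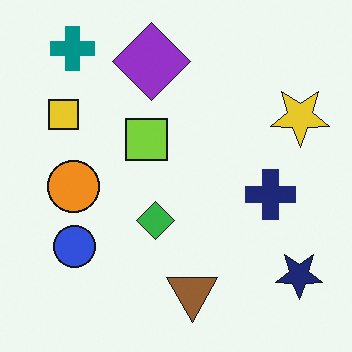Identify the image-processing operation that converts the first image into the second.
Flipped vertically (top ↔ bottom).

The teal cross is in the bottom-left of the first image and the top-left of the second — shapes on opposite sides of the horizontal midline have swapped in a mirror flip.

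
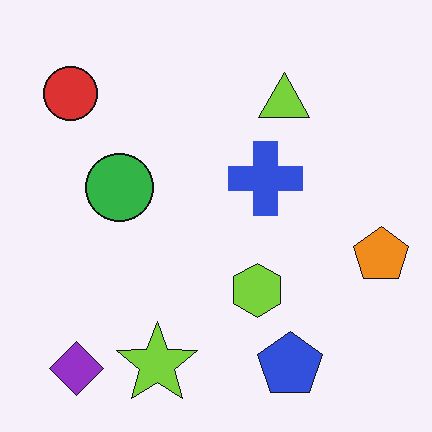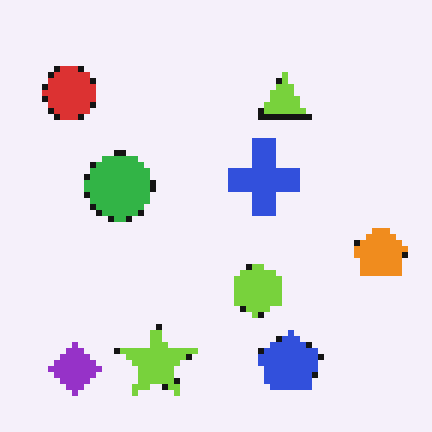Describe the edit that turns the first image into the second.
Pixelated into visible square blocks.

Shapes are reduced to large square blocks; fine edges and outlines are lost — a downscale-then-upscale (mosaic) effect.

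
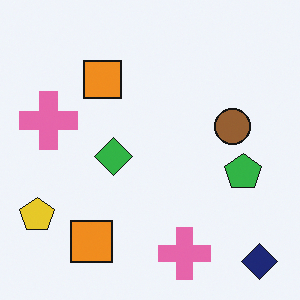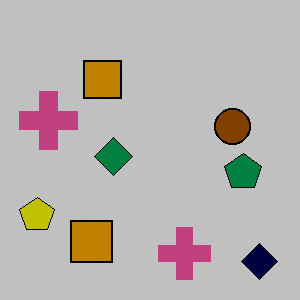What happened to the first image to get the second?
The second image is the first aggressively posterized.

Each flat color has snapped to a coarser quantized level — most visibly, the near-white background has dropped to a flat grey.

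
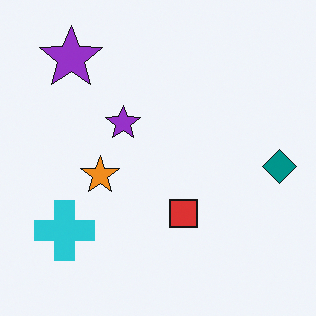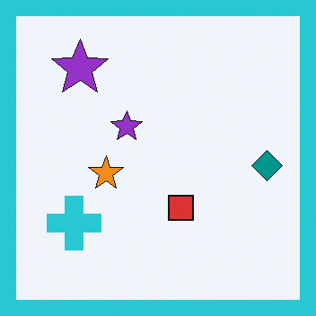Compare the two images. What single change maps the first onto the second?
This is the original image framed with a cyan border.

A solid cyan frame runs around the edge of the second image, with the content slightly shrunk inside it.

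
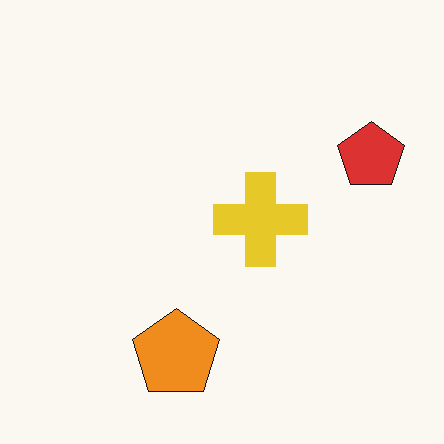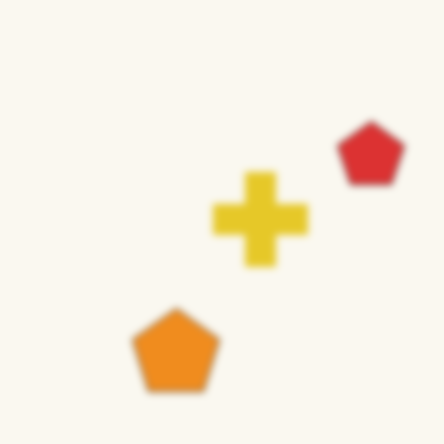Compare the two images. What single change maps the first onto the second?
The transformation is: noticeably gaussian-blurred.

Shape edges and outlines are uniformly softened across the whole image.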